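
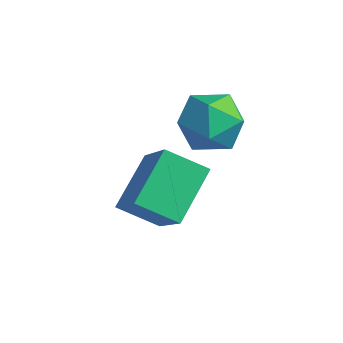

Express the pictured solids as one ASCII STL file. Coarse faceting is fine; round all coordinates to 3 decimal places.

solid 
facet normal -0.966 0.259 -0.007
outer loop
vertex 0.544 1.456 1.588
vertex 0.314 0.593 1.387
vertex 0.379 0.858 2.26
endloop
endfacet
facet normal -0.596 0.667 0.447
outer loop
vertex 0.544 1.456 1.588
vertex 0.379 0.858 2.26
vertex 1.081 1.44 2.328
endloop
endfacet
facet normal -0.079 0.994 0.079
outer loop
vertex 0.544 1.456 1.588
vertex 1.081 1.44 2.328
vertex 1.451 1.535 1.497
endloop
endfacet
facet normal -0.129 0.788 -0.603
outer loop
vertex 0.544 1.456 1.588
vertex 1.451 1.535 1.497
vertex 0.977 1.012 0.915
endloop
endfacet
facet normal -0.677 0.333 -0.656
outer loop
vertex 0.544 1.456 1.588
vertex 0.977 1.012 0.915
vertex 0.314 0.593 1.387
endloop
endfacet
facet normal -0.288 0.240 0.927
outer loop
vertex 1.081 1.44 2.328
vertex 0.379 0.858 2.26
vertex 1.183 0.568 2.585
endloop
endfacet
facet normal -0.886 -0.421 0.194
outer loop
vertex 0.379 0.858 2.26
vertex 0.314 0.593 1.387
vertex 0.709 0.045 2.003
endloop
endfacet
facet normal -0.419 -0.301 -0.856
outer loop
vertex 0.314 0.593 1.387
vertex 0.977 1.012 0.915
vertex 1.079 0.14 1.172
endloop
endfacet
facet normal 0.468 0.433 -0.770
outer loop
vertex 0.977 1.012 0.915
vertex 1.451 1.535 1.497
vertex 1.781 0.722 1.24
endloop
endfacet
facet normal 0.548 0.768 0.332
outer loop
vertex 1.451 1.535 1.497
vertex 1.081 1.44 2.328
vertex 1.846 0.987 2.113
endloop
endfacet
facet normal 0.129 -0.788 0.603
outer loop
vertex 1.616 0.124 1.912
vertex 1.183 0.568 2.585
vertex 0.709 0.045 2.003
endloop
endfacet
facet normal 0.079 -0.994 -0.079
outer loop
vertex 1.616 0.124 1.912
vertex 0.709 0.045 2.003
vertex 1.079 0.14 1.172
endloop
endfacet
facet normal 0.596 -0.667 -0.447
outer loop
vertex 1.616 0.124 1.912
vertex 1.079 0.14 1.172
vertex 1.781 0.722 1.24
endloop
endfacet
facet normal 0.966 -0.259 0.007
outer loop
vertex 1.616 0.124 1.912
vertex 1.781 0.722 1.24
vertex 1.846 0.987 2.113
endloop
endfacet
facet normal 0.677 -0.333 0.656
outer loop
vertex 1.616 0.124 1.912
vertex 1.846 0.987 2.113
vertex 1.183 0.568 2.585
endloop
endfacet
facet normal -0.468 -0.433 0.770
outer loop
vertex 0.709 0.045 2.003
vertex 1.183 0.568 2.585
vertex 0.379 0.858 2.26
endloop
endfacet
facet normal -0.548 -0.768 -0.332
outer loop
vertex 1.079 0.14 1.172
vertex 0.709 0.045 2.003
vertex 0.314 0.593 1.387
endloop
endfacet
facet normal 0.288 -0.240 -0.927
outer loop
vertex 1.781 0.722 1.24
vertex 1.079 0.14 1.172
vertex 0.977 1.012 0.915
endloop
endfacet
facet normal 0.886 0.421 -0.194
outer loop
vertex 1.846 0.987 2.113
vertex 1.781 0.722 1.24
vertex 1.451 1.535 1.497
endloop
endfacet
facet normal 0.419 0.301 0.856
outer loop
vertex 1.183 0.568 2.585
vertex 1.846 0.987 2.113
vertex 1.081 1.44 2.328
endloop
endfacet
facet normal -0.778 -0.448 0.440
outer loop
vertex 0.954 -0.647 1.651
vertex -0.328 0.063 0.105
vertex 1.238 -1.966 0.81
endloop
endfacet
facet normal 0.602 -0.333 0.726
outer loop
vertex 2.148 -1.443 0.295
vertex 0.954 -0.647 1.651
vertex 1.238 -1.966 0.81
endloop
endfacet
facet normal -0.778 -0.448 0.441
outer loop
vertex 1.238 -1.966 0.81
vertex -0.328 0.063 0.105
vertex -0.045 -1.257 -0.736
endloop
endfacet
facet normal 0.178 -0.830 -0.528
outer loop
vertex -0.045 -1.257 -0.736
vertex 2.148 -1.443 0.295
vertex 1.238 -1.966 0.81
endloop
endfacet
facet normal -0.178 0.830 0.529
outer loop
vertex 0.954 -0.647 1.651
vertex 0.582 0.586 -0.41
vertex -0.328 0.063 0.105
endloop
endfacet
facet normal 0.602 -0.333 0.726
outer loop
vertex 1.865 -0.123 1.136
vertex 0.954 -0.647 1.651
vertex 2.148 -1.443 0.295
endloop
endfacet
facet normal -0.178 0.830 0.529
outer loop
vertex 1.865 -0.123 1.136
vertex 0.582 0.586 -0.41
vertex 0.954 -0.647 1.651
endloop
endfacet
facet normal -0.602 0.333 -0.726
outer loop
vertex -0.328 0.063 0.105
vertex 0.582 0.586 -0.41
vertex -0.045 -1.257 -0.736
endloop
endfacet
facet normal 0.178 -0.830 -0.529
outer loop
vertex 0.866 -0.733 -1.251
vertex 2.148 -1.443 0.295
vertex -0.045 -1.257 -0.736
endloop
endfacet
facet normal -0.602 0.333 -0.726
outer loop
vertex -0.045 -1.257 -0.736
vertex 0.582 0.586 -0.41
vertex 0.866 -0.733 -1.251
endloop
endfacet
facet normal 0.779 0.447 -0.440
outer loop
vertex 0.866 -0.733 -1.251
vertex 1.865 -0.123 1.136
vertex 2.148 -1.443 0.295
endloop
endfacet
facet normal 0.778 0.448 -0.440
outer loop
vertex 0.582 0.586 -0.41
vertex 1.865 -0.123 1.136
vertex 0.866 -0.733 -1.251
endloop
endfacet

endsolid


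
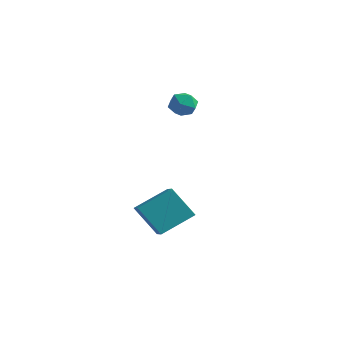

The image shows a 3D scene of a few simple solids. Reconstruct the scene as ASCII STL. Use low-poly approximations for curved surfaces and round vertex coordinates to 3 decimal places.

solid 
facet normal -0.717 0.683 0.141
outer loop
vertex -1.785 2.98 3.527
vertex -2.145 2.544 3.807
vertex -1.746 2.892 4.15
endloop
endfacet
facet normal -0.072 0.987 0.144
outer loop
vertex -1.785 2.98 3.527
vertex -1.746 2.892 4.15
vertex -1.222 2.98 3.81
endloop
endfacet
facet normal 0.242 0.843 -0.481
outer loop
vertex -1.785 2.98 3.527
vertex -1.222 2.98 3.81
vertex -1.297 2.686 3.257
endloop
endfacet
facet normal -0.209 0.450 -0.868
outer loop
vertex -1.785 2.98 3.527
vertex -1.297 2.686 3.257
vertex -1.867 2.417 3.255
endloop
endfacet
facet normal -0.801 0.351 -0.484
outer loop
vertex -1.785 2.98 3.527
vertex -1.867 2.417 3.255
vertex -2.145 2.544 3.807
endloop
endfacet
facet normal 0.315 0.681 0.661
outer loop
vertex -1.222 2.98 3.81
vertex -1.746 2.892 4.15
vertex -1.233 2.543 4.265
endloop
endfacet
facet normal -0.729 0.188 0.658
outer loop
vertex -1.746 2.892 4.15
vertex -2.145 2.544 3.807
vertex -1.803 2.274 4.263
endloop
endfacet
facet normal -0.867 -0.349 -0.356
outer loop
vertex -2.145 2.544 3.807
vertex -1.867 2.417 3.255
vertex -1.878 1.98 3.71
endloop
endfacet
facet normal 0.092 -0.187 -0.978
outer loop
vertex -1.867 2.417 3.255
vertex -1.297 2.686 3.257
vertex -1.354 2.068 3.37
endloop
endfacet
facet normal 0.822 0.449 -0.350
outer loop
vertex -1.297 2.686 3.257
vertex -1.222 2.98 3.81
vertex -0.955 2.416 3.713
endloop
endfacet
facet normal 0.209 -0.450 0.868
outer loop
vertex -1.315 1.98 3.993
vertex -1.233 2.543 4.265
vertex -1.803 2.274 4.263
endloop
endfacet
facet normal -0.242 -0.843 0.481
outer loop
vertex -1.315 1.98 3.993
vertex -1.803 2.274 4.263
vertex -1.878 1.98 3.71
endloop
endfacet
facet normal 0.072 -0.987 -0.144
outer loop
vertex -1.315 1.98 3.993
vertex -1.878 1.98 3.71
vertex -1.354 2.068 3.37
endloop
endfacet
facet normal 0.717 -0.683 -0.141
outer loop
vertex -1.315 1.98 3.993
vertex -1.354 2.068 3.37
vertex -0.955 2.416 3.713
endloop
endfacet
facet normal 0.801 -0.351 0.484
outer loop
vertex -1.315 1.98 3.993
vertex -0.955 2.416 3.713
vertex -1.233 2.543 4.265
endloop
endfacet
facet normal -0.092 0.187 0.978
outer loop
vertex -1.803 2.274 4.263
vertex -1.233 2.543 4.265
vertex -1.746 2.892 4.15
endloop
endfacet
facet normal -0.822 -0.449 0.350
outer loop
vertex -1.878 1.98 3.71
vertex -1.803 2.274 4.263
vertex -2.145 2.544 3.807
endloop
endfacet
facet normal -0.315 -0.681 -0.661
outer loop
vertex -1.354 2.068 3.37
vertex -1.878 1.98 3.71
vertex -1.867 2.417 3.255
endloop
endfacet
facet normal 0.729 -0.188 -0.658
outer loop
vertex -0.955 2.416 3.713
vertex -1.354 2.068 3.37
vertex -1.297 2.686 3.257
endloop
endfacet
facet normal 0.867 0.349 0.356
outer loop
vertex -1.233 2.543 4.265
vertex -0.955 2.416 3.713
vertex -1.222 2.98 3.81
endloop
endfacet
facet normal -0.633 -0.095 0.768
outer loop
vertex -0.538 0.33 0.493
vertex -1.214 1.012 0.02
vertex -1.218 -0.832 -0.212
endloop
endfacet
facet normal 0.631 -0.637 0.442
outer loop
vertex -0.286 -0.692 -1.34
vertex -0.538 0.33 0.493
vertex -1.218 -0.832 -0.212
endloop
endfacet
facet normal -0.634 -0.095 0.767
outer loop
vertex -1.218 -0.832 -0.212
vertex -1.214 1.012 0.02
vertex -1.893 -0.15 -0.685
endloop
endfacet
facet normal -0.447 -0.765 -0.464
outer loop
vertex -1.893 -0.15 -0.685
vertex -0.286 -0.692 -1.34
vertex -1.218 -0.832 -0.212
endloop
endfacet
facet normal 0.447 0.765 0.464
outer loop
vertex -0.538 0.33 0.493
vertex -0.282 1.152 -1.108
vertex -1.214 1.012 0.02
endloop
endfacet
facet normal 0.631 -0.637 0.442
outer loop
vertex 0.393 0.47 -0.635
vertex -0.538 0.33 0.493
vertex -0.286 -0.692 -1.34
endloop
endfacet
facet normal 0.447 0.765 0.464
outer loop
vertex 0.393 0.47 -0.635
vertex -0.282 1.152 -1.108
vertex -0.538 0.33 0.493
endloop
endfacet
facet normal -0.631 0.637 -0.442
outer loop
vertex -1.214 1.012 0.02
vertex -0.282 1.152 -1.108
vertex -1.893 -0.15 -0.685
endloop
endfacet
facet normal -0.447 -0.765 -0.464
outer loop
vertex -0.962 -0.01 -1.813
vertex -0.286 -0.692 -1.34
vertex -1.893 -0.15 -0.685
endloop
endfacet
facet normal -0.631 0.637 -0.442
outer loop
vertex -1.893 -0.15 -0.685
vertex -0.282 1.152 -1.108
vertex -0.962 -0.01 -1.813
endloop
endfacet
facet normal 0.634 0.096 -0.768
outer loop
vertex -0.962 -0.01 -1.813
vertex 0.393 0.47 -0.635
vertex -0.286 -0.692 -1.34
endloop
endfacet
facet normal 0.634 0.095 -0.768
outer loop
vertex -0.282 1.152 -1.108
vertex 0.393 0.47 -0.635
vertex -0.962 -0.01 -1.813
endloop
endfacet

endsolid


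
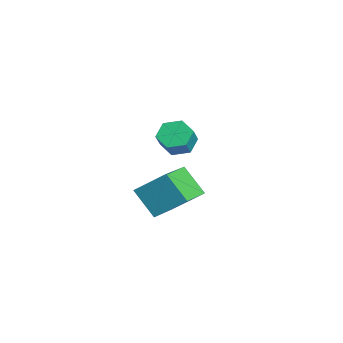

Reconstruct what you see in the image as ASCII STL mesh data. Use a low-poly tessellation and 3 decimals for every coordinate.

solid 
facet normal -0.596 0.335 -0.730
outer loop
vertex 1.225 3.585 0.289
vertex 0.592 3.264 0.658
vertex 0.812 4.015 0.823
endloop
endfacet
facet normal 0.615 0.774 -0.148
outer loop
vertex 1.225 3.585 0.289
vertex 0.812 4.015 0.823
vertex 1.88 3.218 1.092
endloop
endfacet
facet normal 0.615 0.774 -0.149
outer loop
vertex 1.88 3.218 1.092
vertex 0.812 4.015 0.823
vertex 1.468 3.648 1.626
endloop
endfacet
facet normal 0.597 -0.334 0.729
outer loop
vertex 1.88 3.218 1.092
vertex 1.468 3.648 1.626
vertex 1.248 2.896 1.462
endloop
endfacet
facet normal -0.596 0.335 -0.730
outer loop
vertex 0.812 4.015 0.823
vertex 0.592 3.264 0.658
vertex 0.18 3.694 1.192
endloop
endfacet
facet normal -0.139 0.853 0.503
outer loop
vertex 0.812 4.015 0.823
vertex 0.18 3.694 1.192
vertex 1.468 3.648 1.626
endloop
endfacet
facet normal -0.140 0.852 0.504
outer loop
vertex 1.468 3.648 1.626
vertex 0.18 3.694 1.192
vertex 0.835 3.326 1.995
endloop
endfacet
facet normal 0.596 -0.334 0.731
outer loop
vertex 1.468 3.648 1.626
vertex 0.835 3.326 1.995
vertex 1.248 2.896 1.462
endloop
endfacet
facet normal -0.597 0.334 -0.729
outer loop
vertex 0.18 3.694 1.192
vertex 0.592 3.264 0.658
vertex -0.04 2.942 1.028
endloop
endfacet
facet normal -0.755 0.079 0.652
outer loop
vertex 0.18 3.694 1.192
vertex -0.04 2.942 1.028
vertex 0.835 3.326 1.995
endloop
endfacet
facet normal -0.755 0.079 0.651
outer loop
vertex 0.835 3.326 1.995
vertex -0.04 2.942 1.028
vertex 0.615 2.575 1.831
endloop
endfacet
facet normal 0.595 -0.334 0.731
outer loop
vertex 0.835 3.326 1.995
vertex 0.615 2.575 1.831
vertex 1.248 2.896 1.462
endloop
endfacet
facet normal -0.597 0.334 -0.729
outer loop
vertex -0.04 2.942 1.028
vertex 0.592 3.264 0.658
vertex 0.372 2.512 0.494
endloop
endfacet
facet normal -0.616 -0.774 0.148
outer loop
vertex -0.04 2.942 1.028
vertex 0.372 2.512 0.494
vertex 0.615 2.575 1.831
endloop
endfacet
facet normal -0.615 -0.775 0.148
outer loop
vertex 0.615 2.575 1.831
vertex 0.372 2.512 0.494
vertex 1.028 2.145 1.297
endloop
endfacet
facet normal 0.596 -0.335 0.730
outer loop
vertex 0.615 2.575 1.831
vertex 1.028 2.145 1.297
vertex 1.248 2.896 1.462
endloop
endfacet
facet normal -0.596 0.334 -0.731
outer loop
vertex 0.372 2.512 0.494
vertex 0.592 3.264 0.658
vertex 1.005 2.834 0.125
endloop
endfacet
facet normal 0.140 -0.852 -0.504
outer loop
vertex 0.372 2.512 0.494
vertex 1.005 2.834 0.125
vertex 1.028 2.145 1.297
endloop
endfacet
facet normal 0.139 -0.853 -0.504
outer loop
vertex 1.028 2.145 1.297
vertex 1.005 2.834 0.125
vertex 1.66 2.466 0.928
endloop
endfacet
facet normal 0.596 -0.335 0.730
outer loop
vertex 1.028 2.145 1.297
vertex 1.66 2.466 0.928
vertex 1.248 2.896 1.462
endloop
endfacet
facet normal -0.595 0.334 -0.731
outer loop
vertex 1.005 2.834 0.125
vertex 0.592 3.264 0.658
vertex 1.225 3.585 0.289
endloop
endfacet
facet normal 0.755 -0.079 -0.652
outer loop
vertex 1.005 2.834 0.125
vertex 1.225 3.585 0.289
vertex 1.66 2.466 0.928
endloop
endfacet
facet normal 0.755 -0.079 -0.651
outer loop
vertex 1.66 2.466 0.928
vertex 1.225 3.585 0.289
vertex 1.88 3.218 1.092
endloop
endfacet
facet normal 0.597 -0.334 0.729
outer loop
vertex 1.66 2.466 0.928
vertex 1.88 3.218 1.092
vertex 1.248 2.896 1.462
endloop
endfacet
facet normal -0.543 -0.393 0.742
outer loop
vertex -1.303 3.206 -2.197
vertex -2.923 4.453 -2.721
vertex -1.931 1.91 -3.343
endloop
endfacet
facet normal 0.767 -0.591 0.248
outer loop
vertex -0.997 2.587 -4.619
vertex -1.303 3.206 -2.197
vertex -1.931 1.91 -3.343
endloop
endfacet
facet normal -0.543 -0.393 0.742
outer loop
vertex -1.931 1.91 -3.343
vertex -2.923 4.453 -2.721
vertex -3.55 3.158 -3.867
endloop
endfacet
facet normal -0.341 -0.704 -0.623
outer loop
vertex -3.55 3.158 -3.867
vertex -0.997 2.587 -4.619
vertex -1.931 1.91 -3.343
endloop
endfacet
facet normal 0.341 0.704 0.623
outer loop
vertex -1.303 3.206 -2.197
vertex -1.989 5.13 -3.997
vertex -2.923 4.453 -2.721
endloop
endfacet
facet normal 0.768 -0.591 0.248
outer loop
vertex -0.37 3.882 -3.473
vertex -1.303 3.206 -2.197
vertex -0.997 2.587 -4.619
endloop
endfacet
facet normal 0.341 0.704 0.623
outer loop
vertex -0.37 3.882 -3.473
vertex -1.989 5.13 -3.997
vertex -1.303 3.206 -2.197
endloop
endfacet
facet normal -0.767 0.591 -0.248
outer loop
vertex -2.923 4.453 -2.721
vertex -1.989 5.13 -3.997
vertex -3.55 3.158 -3.867
endloop
endfacet
facet normal -0.341 -0.704 -0.622
outer loop
vertex -2.617 3.834 -5.143
vertex -0.997 2.587 -4.619
vertex -3.55 3.158 -3.867
endloop
endfacet
facet normal -0.767 0.591 -0.248
outer loop
vertex -3.55 3.158 -3.867
vertex -1.989 5.13 -3.997
vertex -2.617 3.834 -5.143
endloop
endfacet
facet normal 0.543 0.394 -0.742
outer loop
vertex -2.617 3.834 -5.143
vertex -0.37 3.882 -3.473
vertex -0.997 2.587 -4.619
endloop
endfacet
facet normal 0.543 0.393 -0.742
outer loop
vertex -1.989 5.13 -3.997
vertex -0.37 3.882 -3.473
vertex -2.617 3.834 -5.143
endloop
endfacet

endsolid


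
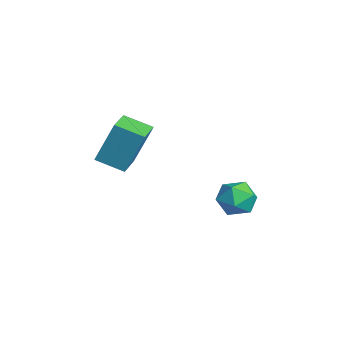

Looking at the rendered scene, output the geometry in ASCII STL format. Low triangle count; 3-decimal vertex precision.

solid 
facet normal -0.540 0.813 0.219
outer loop
vertex -2.733 3.771 -0.252
vertex -3.518 3.243 -0.229
vertex -3.009 3.369 0.559
endloop
endfacet
facet normal 0.123 0.872 0.474
outer loop
vertex -2.733 3.771 -0.252
vertex -3.009 3.369 0.559
vertex -2.094 3.37 0.32
endloop
endfacet
facet normal 0.576 0.814 -0.073
outer loop
vertex -2.733 3.771 -0.252
vertex -2.094 3.37 0.32
vertex -2.037 3.245 -0.617
endloop
endfacet
facet normal 0.192 0.718 -0.669
outer loop
vertex -2.733 3.771 -0.252
vertex -2.037 3.245 -0.617
vertex -2.917 3.166 -0.955
endloop
endfacet
facet normal -0.497 0.718 -0.488
outer loop
vertex -2.733 3.771 -0.252
vertex -2.917 3.166 -0.955
vertex -3.518 3.243 -0.229
endloop
endfacet
facet normal 0.239 0.323 0.916
outer loop
vertex -2.094 3.37 0.32
vertex -3.009 3.369 0.559
vertex -2.483 2.594 0.695
endloop
endfacet
facet normal -0.834 0.227 0.503
outer loop
vertex -3.009 3.369 0.559
vertex -3.518 3.243 -0.229
vertex -3.363 2.515 0.357
endloop
endfacet
facet normal -0.764 0.074 -0.641
outer loop
vertex -3.518 3.243 -0.229
vertex -2.917 3.166 -0.955
vertex -3.306 2.39 -0.58
endloop
endfacet
facet normal 0.352 0.075 -0.933
outer loop
vertex -2.917 3.166 -0.955
vertex -2.037 3.245 -0.617
vertex -2.391 2.391 -0.819
endloop
endfacet
facet normal 0.973 0.230 0.028
outer loop
vertex -2.037 3.245 -0.617
vertex -2.094 3.37 0.32
vertex -1.882 2.517 -0.031
endloop
endfacet
facet normal -0.192 -0.718 0.669
outer loop
vertex -2.667 1.989 -0.008
vertex -2.483 2.594 0.695
vertex -3.363 2.515 0.357
endloop
endfacet
facet normal -0.576 -0.814 0.073
outer loop
vertex -2.667 1.989 -0.008
vertex -3.363 2.515 0.357
vertex -3.306 2.39 -0.58
endloop
endfacet
facet normal -0.123 -0.872 -0.474
outer loop
vertex -2.667 1.989 -0.008
vertex -3.306 2.39 -0.58
vertex -2.391 2.391 -0.819
endloop
endfacet
facet normal 0.540 -0.813 -0.219
outer loop
vertex -2.667 1.989 -0.008
vertex -2.391 2.391 -0.819
vertex -1.882 2.517 -0.031
endloop
endfacet
facet normal 0.497 -0.718 0.488
outer loop
vertex -2.667 1.989 -0.008
vertex -1.882 2.517 -0.031
vertex -2.483 2.594 0.695
endloop
endfacet
facet normal -0.352 -0.075 0.933
outer loop
vertex -3.363 2.515 0.357
vertex -2.483 2.594 0.695
vertex -3.009 3.369 0.559
endloop
endfacet
facet normal -0.973 -0.230 -0.028
outer loop
vertex -3.306 2.39 -0.58
vertex -3.363 2.515 0.357
vertex -3.518 3.243 -0.229
endloop
endfacet
facet normal -0.239 -0.323 -0.916
outer loop
vertex -2.391 2.391 -0.819
vertex -3.306 2.39 -0.58
vertex -2.917 3.166 -0.955
endloop
endfacet
facet normal 0.834 -0.227 -0.503
outer loop
vertex -1.882 2.517 -0.031
vertex -2.391 2.391 -0.819
vertex -2.037 3.245 -0.617
endloop
endfacet
facet normal 0.764 -0.074 0.641
outer loop
vertex -2.483 2.594 0.695
vertex -1.882 2.517 -0.031
vertex -2.094 3.37 0.32
endloop
endfacet
facet normal -0.846 0.517 -0.132
outer loop
vertex -4.127 -1.337 4.598
vertex -3.437 -0.329 4.125
vertex -4.302 -2.102 2.715
endloop
endfacet
facet normal -0.527 -0.769 0.362
outer loop
vertex -3.143 -2.811 2.895
vertex -4.127 -1.337 4.598
vertex -4.302 -2.102 2.715
endloop
endfacet
facet normal -0.845 0.518 -0.132
outer loop
vertex -4.302 -2.102 2.715
vertex -3.437 -0.329 4.125
vertex -3.611 -1.094 2.242
endloop
endfacet
facet normal -0.086 -0.374 -0.923
outer loop
vertex -3.611 -1.094 2.242
vertex -3.143 -2.811 2.895
vertex -4.302 -2.102 2.715
endloop
endfacet
facet normal 0.086 0.375 0.923
outer loop
vertex -4.127 -1.337 4.598
vertex -2.278 -1.038 4.305
vertex -3.437 -0.329 4.125
endloop
endfacet
facet normal -0.527 -0.769 0.361
outer loop
vertex -2.969 -2.046 4.778
vertex -4.127 -1.337 4.598
vertex -3.143 -2.811 2.895
endloop
endfacet
facet normal 0.086 0.374 0.923
outer loop
vertex -2.969 -2.046 4.778
vertex -2.278 -1.038 4.305
vertex -4.127 -1.337 4.598
endloop
endfacet
facet normal 0.527 0.769 -0.361
outer loop
vertex -3.437 -0.329 4.125
vertex -2.278 -1.038 4.305
vertex -3.611 -1.094 2.242
endloop
endfacet
facet normal -0.086 -0.375 -0.923
outer loop
vertex -2.453 -1.803 2.422
vertex -3.143 -2.811 2.895
vertex -3.611 -1.094 2.242
endloop
endfacet
facet normal 0.527 0.769 -0.361
outer loop
vertex -3.611 -1.094 2.242
vertex -2.278 -1.038 4.305
vertex -2.453 -1.803 2.422
endloop
endfacet
facet normal 0.846 -0.517 0.132
outer loop
vertex -2.453 -1.803 2.422
vertex -2.969 -2.046 4.778
vertex -3.143 -2.811 2.895
endloop
endfacet
facet normal 0.845 -0.518 0.132
outer loop
vertex -2.278 -1.038 4.305
vertex -2.969 -2.046 4.778
vertex -2.453 -1.803 2.422
endloop
endfacet

endsolid


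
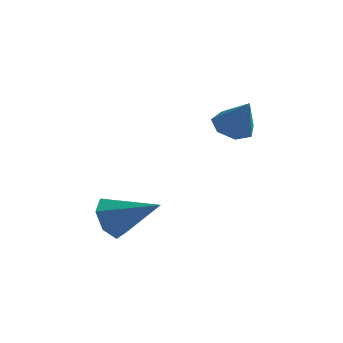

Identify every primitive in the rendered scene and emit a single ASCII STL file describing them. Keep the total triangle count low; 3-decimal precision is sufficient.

solid 
facet normal -0.890 0.009 -0.456
outer loop
vertex -3.658 0.766 -3.08
vertex -3.914 0.545 -2.584
vertex -3.83 1.119 -2.737
endloop
endfacet
facet normal 0.634 0.675 -0.377
outer loop
vertex -3.658 0.766 -3.08
vertex -3.83 1.119 -2.737
vertex -2.766 0.535 -1.996
endloop
endfacet
facet normal -0.890 0.009 -0.456
outer loop
vertex -3.83 1.119 -2.737
vertex -3.914 0.545 -2.584
vertex -4.065 1.04 -2.28
endloop
endfacet
facet normal 0.287 0.908 0.304
outer loop
vertex -3.83 1.119 -2.737
vertex -4.065 1.04 -2.28
vertex -2.766 0.535 -1.996
endloop
endfacet
facet normal -0.890 0.009 -0.456
outer loop
vertex -4.065 1.04 -2.28
vertex -3.914 0.545 -2.584
vertex -4.187 0.588 -2.051
endloop
endfacet
facet normal -0.017 0.456 0.890
outer loop
vertex -4.065 1.04 -2.28
vertex -4.187 0.588 -2.051
vertex -2.766 0.535 -1.996
endloop
endfacet
facet normal -0.890 0.009 -0.456
outer loop
vertex -4.187 0.588 -2.051
vertex -3.914 0.545 -2.584
vertex -4.103 0.104 -2.224
endloop
endfacet
facet normal -0.049 -0.344 0.938
outer loop
vertex -4.187 0.588 -2.051
vertex -4.103 0.104 -2.224
vertex -2.766 0.535 -1.996
endloop
endfacet
facet normal -0.890 0.009 -0.456
outer loop
vertex -4.103 0.104 -2.224
vertex -3.914 0.545 -2.584
vertex -3.877 -0.048 -2.668
endloop
endfacet
facet normal 0.215 -0.885 0.412
outer loop
vertex -4.103 0.104 -2.224
vertex -3.877 -0.048 -2.668
vertex -2.766 0.535 -1.996
endloop
endfacet
facet normal -0.890 0.009 -0.456
outer loop
vertex -3.877 -0.048 -2.668
vertex -3.914 0.545 -2.584
vertex -3.679 0.247 -3.049
endloop
endfacet
facet normal 0.577 -0.763 -0.291
outer loop
vertex -3.877 -0.048 -2.668
vertex -3.679 0.247 -3.049
vertex -2.766 0.535 -1.996
endloop
endfacet
facet normal -0.890 0.009 -0.456
outer loop
vertex -3.679 0.247 -3.049
vertex -3.914 0.545 -2.584
vertex -3.658 0.766 -3.08
endloop
endfacet
facet normal 0.763 -0.069 -0.643
outer loop
vertex -3.679 0.247 -3.049
vertex -3.658 0.766 -3.08
vertex -2.766 0.535 -1.996
endloop
endfacet
facet normal -0.468 0.274 -0.840
outer loop
vertex -1.367 2.514 -0.513
vertex -1.814 2.557 -0.25
vertex -1.451 2.919 -0.334
endloop
endfacet
facet normal 0.981 0.194 0.022
outer loop
vertex -1.367 2.514 -0.513
vertex -1.451 2.919 -0.334
vertex -1.346 2.283 0.59
endloop
endfacet
facet normal -0.467 0.273 -0.841
outer loop
vertex -1.451 2.919 -0.334
vertex -1.814 2.557 -0.25
vertex -1.808 3.052 -0.093
endloop
endfacet
facet normal 0.555 0.713 0.428
outer loop
vertex -1.451 2.919 -0.334
vertex -1.808 3.052 -0.093
vertex -1.346 2.283 0.59
endloop
endfacet
facet normal -0.467 0.273 -0.841
outer loop
vertex -1.808 3.052 -0.093
vertex -1.814 2.557 -0.25
vertex -2.17 2.812 0.03
endloop
endfacet
facet normal -0.139 0.610 0.780
outer loop
vertex -1.808 3.052 -0.093
vertex -2.17 2.812 0.03
vertex -1.346 2.283 0.59
endloop
endfacet
facet normal -0.467 0.271 -0.841
outer loop
vertex -2.17 2.812 0.03
vertex -1.814 2.557 -0.25
vertex -2.263 2.379 -0.058
endloop
endfacet
facet normal -0.579 -0.041 0.814
outer loop
vertex -2.17 2.812 0.03
vertex -2.263 2.379 -0.058
vertex -1.346 2.283 0.59
endloop
endfacet
facet normal -0.468 0.272 -0.841
outer loop
vertex -2.263 2.379 -0.058
vertex -1.814 2.557 -0.25
vertex -2.018 2.08 -0.291
endloop
endfacet
facet normal -0.434 -0.747 0.503
outer loop
vertex -2.263 2.379 -0.058
vertex -2.018 2.08 -0.291
vertex -1.346 2.283 0.59
endloop
endfacet
facet normal -0.469 0.273 -0.840
outer loop
vertex -2.018 2.08 -0.291
vertex -1.814 2.557 -0.25
vertex -1.619 2.14 -0.494
endloop
endfacet
facet normal 0.189 -0.979 0.082
outer loop
vertex -2.018 2.08 -0.291
vertex -1.619 2.14 -0.494
vertex -1.346 2.283 0.59
endloop
endfacet
facet normal -0.468 0.273 -0.840
outer loop
vertex -1.619 2.14 -0.494
vertex -1.814 2.557 -0.25
vertex -1.367 2.514 -0.513
endloop
endfacet
facet normal 0.819 -0.558 -0.133
outer loop
vertex -1.619 2.14 -0.494
vertex -1.367 2.514 -0.513
vertex -1.346 2.283 0.59
endloop
endfacet

endsolid


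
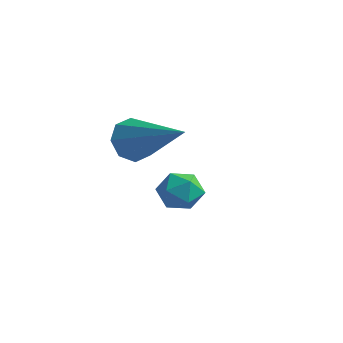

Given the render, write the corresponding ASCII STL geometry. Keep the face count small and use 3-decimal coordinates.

solid 
facet normal 0.102 0.241 0.965
outer loop
vertex 1.835 -0.714 -2.848
vertex 1.477 -1.268 -2.672
vertex 2.156 -1.307 -2.734
endloop
endfacet
facet normal 0.660 0.470 0.585
outer loop
vertex 1.835 -0.714 -2.848
vertex 2.156 -1.307 -2.734
vertex 2.342 -0.912 -3.261
endloop
endfacet
facet normal 0.417 0.906 0.078
outer loop
vertex 1.835 -0.714 -2.848
vertex 2.342 -0.912 -3.261
vertex 1.778 -0.63 -3.523
endloop
endfacet
facet normal -0.294 0.945 0.142
outer loop
vertex 1.835 -0.714 -2.848
vertex 1.778 -0.63 -3.523
vertex 1.243 -0.851 -3.16
endloop
endfacet
facet normal -0.488 0.534 0.690
outer loop
vertex 1.835 -0.714 -2.848
vertex 1.243 -0.851 -3.16
vertex 1.477 -1.268 -2.672
endloop
endfacet
facet normal 0.959 -0.095 0.267
outer loop
vertex 2.342 -0.912 -3.261
vertex 2.156 -1.307 -2.734
vertex 2.297 -1.589 -3.34
endloop
endfacet
facet normal 0.054 -0.468 0.882
outer loop
vertex 2.156 -1.307 -2.734
vertex 1.477 -1.268 -2.672
vertex 1.762 -1.81 -2.977
endloop
endfacet
facet normal -0.899 0.009 0.438
outer loop
vertex 1.477 -1.268 -2.672
vertex 1.243 -0.851 -3.16
vertex 1.198 -1.528 -3.239
endloop
endfacet
facet normal -0.584 0.675 -0.450
outer loop
vertex 1.243 -0.851 -3.16
vertex 1.778 -0.63 -3.523
vertex 1.384 -1.133 -3.766
endloop
endfacet
facet normal 0.564 0.610 -0.557
outer loop
vertex 1.778 -0.63 -3.523
vertex 2.342 -0.912 -3.261
vertex 2.063 -1.172 -3.828
endloop
endfacet
facet normal 0.294 -0.945 -0.142
outer loop
vertex 1.705 -1.726 -3.652
vertex 2.297 -1.589 -3.34
vertex 1.762 -1.81 -2.977
endloop
endfacet
facet normal -0.417 -0.906 -0.078
outer loop
vertex 1.705 -1.726 -3.652
vertex 1.762 -1.81 -2.977
vertex 1.198 -1.528 -3.239
endloop
endfacet
facet normal -0.660 -0.470 -0.585
outer loop
vertex 1.705 -1.726 -3.652
vertex 1.198 -1.528 -3.239
vertex 1.384 -1.133 -3.766
endloop
endfacet
facet normal -0.102 -0.241 -0.965
outer loop
vertex 1.705 -1.726 -3.652
vertex 1.384 -1.133 -3.766
vertex 2.063 -1.172 -3.828
endloop
endfacet
facet normal 0.488 -0.534 -0.690
outer loop
vertex 1.705 -1.726 -3.652
vertex 2.063 -1.172 -3.828
vertex 2.297 -1.589 -3.34
endloop
endfacet
facet normal 0.584 -0.675 0.450
outer loop
vertex 1.762 -1.81 -2.977
vertex 2.297 -1.589 -3.34
vertex 2.156 -1.307 -2.734
endloop
endfacet
facet normal -0.564 -0.610 0.557
outer loop
vertex 1.198 -1.528 -3.239
vertex 1.762 -1.81 -2.977
vertex 1.477 -1.268 -2.672
endloop
endfacet
facet normal -0.959 0.095 -0.267
outer loop
vertex 1.384 -1.133 -3.766
vertex 1.198 -1.528 -3.239
vertex 1.243 -0.851 -3.16
endloop
endfacet
facet normal -0.054 0.468 -0.882
outer loop
vertex 2.063 -1.172 -3.828
vertex 1.384 -1.133 -3.766
vertex 1.778 -0.63 -3.523
endloop
endfacet
facet normal 0.899 -0.009 -0.438
outer loop
vertex 2.297 -1.589 -3.34
vertex 2.063 -1.172 -3.828
vertex 2.342 -0.912 -3.261
endloop
endfacet
facet normal -0.880 0.129 -0.458
outer loop
vertex 2.035 -3.4 -1.169
vertex 1.768 -3.148 -0.585
vertex 2.092 -2.877 -1.131
endloop
endfacet
facet normal 0.706 -0.026 -0.708
outer loop
vertex 2.035 -3.4 -1.169
vertex 2.092 -2.877 -1.131
vertex 3.552 -3.412 0.345
endloop
endfacet
facet normal -0.880 0.129 -0.458
outer loop
vertex 2.092 -2.877 -1.131
vertex 1.768 -3.148 -0.585
vertex 1.959 -2.512 -0.773
endloop
endfacet
facet normal 0.650 0.640 -0.411
outer loop
vertex 2.092 -2.877 -1.131
vertex 1.959 -2.512 -0.773
vertex 3.552 -3.412 0.345
endloop
endfacet
facet normal -0.880 0.129 -0.457
outer loop
vertex 1.959 -2.512 -0.773
vertex 1.768 -3.148 -0.585
vertex 1.715 -2.52 -0.305
endloop
endfacet
facet normal 0.367 0.907 0.207
outer loop
vertex 1.959 -2.512 -0.773
vertex 1.715 -2.52 -0.305
vertex 3.552 -3.412 0.345
endloop
endfacet
facet normal -0.879 0.130 -0.458
outer loop
vertex 1.715 -2.52 -0.305
vertex 1.768 -3.148 -0.585
vertex 1.501 -2.895 -0.001
endloop
endfacet
facet normal 0.024 0.621 0.783
outer loop
vertex 1.715 -2.52 -0.305
vertex 1.501 -2.895 -0.001
vertex 3.552 -3.412 0.345
endloop
endfacet
facet normal -0.879 0.131 -0.459
outer loop
vertex 1.501 -2.895 -0.001
vertex 1.768 -3.148 -0.585
vertex 1.443 -3.419 -0.04
endloop
endfacet
facet normal -0.179 -0.053 0.982
outer loop
vertex 1.501 -2.895 -0.001
vertex 1.443 -3.419 -0.04
vertex 3.552 -3.412 0.345
endloop
endfacet
facet normal -0.879 0.130 -0.459
outer loop
vertex 1.443 -3.419 -0.04
vertex 1.768 -3.148 -0.585
vertex 1.576 -3.784 -0.398
endloop
endfacet
facet normal -0.123 -0.717 0.686
outer loop
vertex 1.443 -3.419 -0.04
vertex 1.576 -3.784 -0.398
vertex 3.552 -3.412 0.345
endloop
endfacet
facet normal -0.879 0.131 -0.458
outer loop
vertex 1.576 -3.784 -0.398
vertex 1.768 -3.148 -0.585
vertex 1.821 -3.776 -0.866
endloop
endfacet
facet normal 0.160 -0.985 0.067
outer loop
vertex 1.576 -3.784 -0.398
vertex 1.821 -3.776 -0.866
vertex 3.552 -3.412 0.345
endloop
endfacet
facet normal -0.879 0.131 -0.458
outer loop
vertex 1.821 -3.776 -0.866
vertex 1.768 -3.148 -0.585
vertex 2.035 -3.4 -1.169
endloop
endfacet
facet normal 0.503 -0.697 -0.510
outer loop
vertex 1.821 -3.776 -0.866
vertex 2.035 -3.4 -1.169
vertex 3.552 -3.412 0.345
endloop
endfacet

endsolid


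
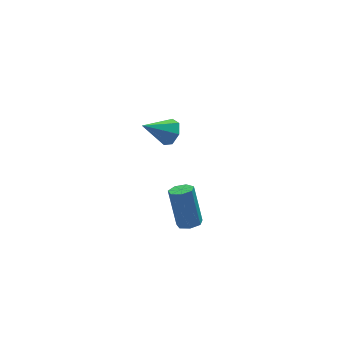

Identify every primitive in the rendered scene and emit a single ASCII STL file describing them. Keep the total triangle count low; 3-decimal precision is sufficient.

solid 
facet normal 0.069 -0.396 -0.916
outer loop
vertex 1.711 -4.796 2.823
vertex 1.341 -4.338 2.597
vertex 1.969 -4.347 2.648
endloop
endfacet
facet normal 0.879 -0.410 0.244
outer loop
vertex 1.711 -4.796 2.823
vertex 1.969 -4.347 2.648
vertex 1.568 -3.98 4.709
endloop
endfacet
facet normal 0.879 -0.410 0.244
outer loop
vertex 1.568 -3.98 4.709
vertex 1.969 -4.347 2.648
vertex 1.826 -3.531 4.534
endloop
endfacet
facet normal -0.069 0.396 0.916
outer loop
vertex 1.568 -3.98 4.709
vertex 1.826 -3.531 4.534
vertex 1.199 -3.522 4.483
endloop
endfacet
facet normal 0.069 -0.396 -0.916
outer loop
vertex 1.969 -4.347 2.648
vertex 1.341 -4.338 2.597
vertex 1.755 -3.891 2.435
endloop
endfacet
facet normal 0.918 0.385 -0.097
outer loop
vertex 1.969 -4.347 2.648
vertex 1.755 -3.891 2.435
vertex 1.826 -3.531 4.534
endloop
endfacet
facet normal 0.918 0.385 -0.097
outer loop
vertex 1.826 -3.531 4.534
vertex 1.755 -3.891 2.435
vertex 1.612 -3.075 4.321
endloop
endfacet
facet normal -0.069 0.396 0.916
outer loop
vertex 1.826 -3.531 4.534
vertex 1.612 -3.075 4.321
vertex 1.199 -3.522 4.483
endloop
endfacet
facet normal 0.069 -0.396 -0.916
outer loop
vertex 1.755 -3.891 2.435
vertex 1.341 -4.338 2.597
vertex 1.23 -3.772 2.344
endloop
endfacet
facet normal 0.266 0.892 -0.366
outer loop
vertex 1.755 -3.891 2.435
vertex 1.23 -3.772 2.344
vertex 1.612 -3.075 4.321
endloop
endfacet
facet normal 0.266 0.892 -0.366
outer loop
vertex 1.612 -3.075 4.321
vertex 1.23 -3.772 2.344
vertex 1.087 -2.956 4.23
endloop
endfacet
facet normal -0.069 0.396 0.916
outer loop
vertex 1.612 -3.075 4.321
vertex 1.087 -2.956 4.23
vertex 1.199 -3.522 4.483
endloop
endfacet
facet normal 0.070 -0.396 -0.916
outer loop
vertex 1.23 -3.772 2.344
vertex 1.341 -4.338 2.597
vertex 0.788 -4.079 2.443
endloop
endfacet
facet normal -0.585 0.727 -0.359
outer loop
vertex 1.23 -3.772 2.344
vertex 0.788 -4.079 2.443
vertex 1.087 -2.956 4.23
endloop
endfacet
facet normal -0.585 0.727 -0.359
outer loop
vertex 1.087 -2.956 4.23
vertex 0.788 -4.079 2.443
vertex 0.645 -3.263 4.329
endloop
endfacet
facet normal -0.070 0.396 0.916
outer loop
vertex 1.087 -2.956 4.23
vertex 0.645 -3.263 4.329
vertex 1.199 -3.522 4.483
endloop
endfacet
facet normal 0.070 -0.396 -0.916
outer loop
vertex 0.788 -4.079 2.443
vertex 1.341 -4.338 2.597
vertex 0.763 -4.581 2.658
endloop
endfacet
facet normal -0.997 0.015 -0.082
outer loop
vertex 0.788 -4.079 2.443
vertex 0.763 -4.581 2.658
vertex 0.645 -3.263 4.329
endloop
endfacet
facet normal -0.997 0.013 -0.081
outer loop
vertex 0.645 -3.263 4.329
vertex 0.763 -4.581 2.658
vertex 0.621 -3.765 4.544
endloop
endfacet
facet normal -0.070 0.396 0.916
outer loop
vertex 0.645 -3.263 4.329
vertex 0.621 -3.765 4.544
vertex 1.199 -3.522 4.483
endloop
endfacet
facet normal 0.070 -0.395 -0.916
outer loop
vertex 0.763 -4.581 2.658
vertex 1.341 -4.338 2.597
vertex 1.174 -4.9 2.827
endloop
endfacet
facet normal -0.656 -0.709 0.257
outer loop
vertex 0.763 -4.581 2.658
vertex 1.174 -4.9 2.827
vertex 0.621 -3.765 4.544
endloop
endfacet
facet normal -0.657 -0.709 0.257
outer loop
vertex 0.621 -3.765 4.544
vertex 1.174 -4.9 2.827
vertex 1.031 -4.084 4.713
endloop
endfacet
facet normal -0.070 0.396 0.916
outer loop
vertex 0.621 -3.765 4.544
vertex 1.031 -4.084 4.713
vertex 1.199 -3.522 4.483
endloop
endfacet
facet normal 0.070 -0.396 -0.916
outer loop
vertex 1.174 -4.9 2.827
vertex 1.341 -4.338 2.597
vertex 1.711 -4.796 2.823
endloop
endfacet
facet normal 0.177 -0.898 0.402
outer loop
vertex 1.174 -4.9 2.827
vertex 1.711 -4.796 2.823
vertex 1.031 -4.084 4.713
endloop
endfacet
facet normal 0.177 -0.898 0.402
outer loop
vertex 1.031 -4.084 4.713
vertex 1.711 -4.796 2.823
vertex 1.568 -3.98 4.709
endloop
endfacet
facet normal -0.070 0.396 0.916
outer loop
vertex 1.031 -4.084 4.713
vertex 1.568 -3.98 4.709
vertex 1.199 -3.522 4.483
endloop
endfacet
facet normal 0.834 -0.025 -0.552
outer loop
vertex 3.105 2.24 3.746
vertex 2.661 2.309 3.072
vertex 2.981 2.897 3.529
endloop
endfacet
facet normal 0.159 0.337 0.928
outer loop
vertex 3.105 2.24 3.746
vertex 2.981 2.897 3.529
vertex 1.219 2.351 4.028
endloop
endfacet
facet normal 0.833 -0.024 -0.553
outer loop
vertex 2.981 2.897 3.529
vertex 2.661 2.309 3.072
vertex 2.615 3.111 2.968
endloop
endfacet
facet normal -0.151 0.887 0.437
outer loop
vertex 2.981 2.897 3.529
vertex 2.615 3.111 2.968
vertex 1.219 2.351 4.028
endloop
endfacet
facet normal 0.833 -0.024 -0.553
outer loop
vertex 2.615 3.111 2.968
vertex 2.661 2.309 3.072
vertex 2.284 2.721 2.486
endloop
endfacet
facet normal -0.591 0.776 -0.222
outer loop
vertex 2.615 3.111 2.968
vertex 2.284 2.721 2.486
vertex 1.219 2.351 4.028
endloop
endfacet
facet normal 0.833 -0.024 -0.553
outer loop
vertex 2.284 2.721 2.486
vertex 2.661 2.309 3.072
vertex 2.237 2.021 2.445
endloop
endfacet
facet normal -0.829 0.088 -0.552
outer loop
vertex 2.284 2.721 2.486
vertex 2.237 2.021 2.445
vertex 1.219 2.351 4.028
endloop
endfacet
facet normal 0.833 -0.025 -0.552
outer loop
vertex 2.237 2.021 2.445
vertex 2.661 2.309 3.072
vertex 2.509 1.538 2.877
endloop
endfacet
facet normal -0.687 -0.659 -0.305
outer loop
vertex 2.237 2.021 2.445
vertex 2.509 1.538 2.877
vertex 1.219 2.351 4.028
endloop
endfacet
facet normal 0.834 -0.025 -0.552
outer loop
vertex 2.509 1.538 2.877
vertex 2.661 2.309 3.072
vertex 2.895 1.635 3.456
endloop
endfacet
facet normal -0.272 -0.903 0.333
outer loop
vertex 2.509 1.538 2.877
vertex 2.895 1.635 3.456
vertex 1.219 2.351 4.028
endloop
endfacet
facet normal 0.834 -0.025 -0.552
outer loop
vertex 2.895 1.635 3.456
vertex 2.661 2.309 3.072
vertex 3.105 2.24 3.746
endloop
endfacet
facet normal 0.105 -0.459 0.882
outer loop
vertex 2.895 1.635 3.456
vertex 3.105 2.24 3.746
vertex 1.219 2.351 4.028
endloop
endfacet

endsolid


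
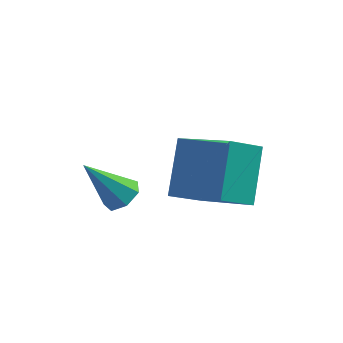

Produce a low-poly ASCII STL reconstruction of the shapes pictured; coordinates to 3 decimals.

solid 
facet normal 0.571 0.179 -0.801
outer loop
vertex -2.771 0.46 -1.554
vertex -3.203 0.581 -1.835
vertex -2.897 0.902 -1.545
endloop
endfacet
facet normal 0.558 0.142 0.817
outer loop
vertex -2.771 0.46 -1.554
vertex -2.897 0.902 -1.545
vertex -4.037 0.319 -0.665
endloop
endfacet
facet normal 0.570 0.180 -0.801
outer loop
vertex -2.897 0.902 -1.545
vertex -3.203 0.581 -1.835
vertex -3.254 1.102 -1.754
endloop
endfacet
facet normal 0.077 0.783 0.618
outer loop
vertex -2.897 0.902 -1.545
vertex -3.254 1.102 -1.754
vertex -4.037 0.319 -0.665
endloop
endfacet
facet normal 0.570 0.180 -0.802
outer loop
vertex -3.254 1.102 -1.754
vertex -3.203 0.581 -1.835
vertex -3.573 0.91 -2.024
endloop
endfacet
facet normal -0.595 0.791 0.141
outer loop
vertex -3.254 1.102 -1.754
vertex -3.573 0.91 -2.024
vertex -4.037 0.319 -0.665
endloop
endfacet
facet normal 0.570 0.181 -0.801
outer loop
vertex -3.573 0.91 -2.024
vertex -3.203 0.581 -1.835
vertex -3.613 0.47 -2.152
endloop
endfacet
facet normal -0.953 0.161 -0.255
outer loop
vertex -3.573 0.91 -2.024
vertex -3.613 0.47 -2.152
vertex -4.037 0.319 -0.665
endloop
endfacet
facet normal 0.571 0.180 -0.801
outer loop
vertex -3.613 0.47 -2.152
vertex -3.203 0.581 -1.835
vertex -3.345 0.114 -2.041
endloop
endfacet
facet normal -0.726 -0.631 -0.271
outer loop
vertex -3.613 0.47 -2.152
vertex -3.345 0.114 -2.041
vertex -4.037 0.319 -0.665
endloop
endfacet
facet normal 0.572 0.179 -0.800
outer loop
vertex -3.345 0.114 -2.041
vertex -3.203 0.581 -1.835
vertex -2.97 0.109 -1.774
endloop
endfacet
facet normal -0.087 -0.991 0.104
outer loop
vertex -3.345 0.114 -2.041
vertex -2.97 0.109 -1.774
vertex -4.037 0.319 -0.665
endloop
endfacet
facet normal 0.571 0.178 -0.801
outer loop
vertex -2.97 0.109 -1.774
vertex -3.203 0.581 -1.835
vertex -2.771 0.46 -1.554
endloop
endfacet
facet normal 0.486 -0.645 0.590
outer loop
vertex -2.97 0.109 -1.774
vertex -2.771 0.46 -1.554
vertex -4.037 0.319 -0.665
endloop
endfacet
facet normal -0.613 -0.576 0.542
outer loop
vertex -0.772 0.072 -1.155
vertex -0.778 1.206 0.044
vertex -2.163 0.852 -1.899
endloop
endfacet
facet normal 0.003 -0.687 -0.727
outer loop
vertex -1.502 1.474 -2.484
vertex -0.772 0.072 -1.155
vertex -2.163 0.852 -1.899
endloop
endfacet
facet normal -0.612 -0.576 0.541
outer loop
vertex -2.163 0.852 -1.899
vertex -0.778 1.206 0.044
vertex -2.169 1.985 -0.7
endloop
endfacet
facet normal -0.791 0.443 -0.423
outer loop
vertex -2.169 1.985 -0.7
vertex -1.502 1.474 -2.484
vertex -2.163 0.852 -1.899
endloop
endfacet
facet normal 0.791 -0.443 0.423
outer loop
vertex -0.772 0.072 -1.155
vertex -0.117 1.828 -0.541
vertex -0.778 1.206 0.044
endloop
endfacet
facet normal 0.004 -0.687 -0.727
outer loop
vertex -0.111 0.695 -1.74
vertex -0.772 0.072 -1.155
vertex -1.502 1.474 -2.484
endloop
endfacet
facet normal 0.791 -0.443 0.422
outer loop
vertex -0.111 0.695 -1.74
vertex -0.117 1.828 -0.541
vertex -0.772 0.072 -1.155
endloop
endfacet
facet normal -0.004 0.687 0.726
outer loop
vertex -0.778 1.206 0.044
vertex -0.117 1.828 -0.541
vertex -2.169 1.985 -0.7
endloop
endfacet
facet normal -0.791 0.443 -0.422
outer loop
vertex -1.508 2.608 -1.285
vertex -1.502 1.474 -2.484
vertex -2.169 1.985 -0.7
endloop
endfacet
facet normal -0.004 0.687 0.727
outer loop
vertex -2.169 1.985 -0.7
vertex -0.117 1.828 -0.541
vertex -1.508 2.608 -1.285
endloop
endfacet
facet normal 0.612 0.576 -0.542
outer loop
vertex -1.508 2.608 -1.285
vertex -0.111 0.695 -1.74
vertex -1.502 1.474 -2.484
endloop
endfacet
facet normal 0.613 0.576 -0.541
outer loop
vertex -0.117 1.828 -0.541
vertex -0.111 0.695 -1.74
vertex -1.508 2.608 -1.285
endloop
endfacet

endsolid


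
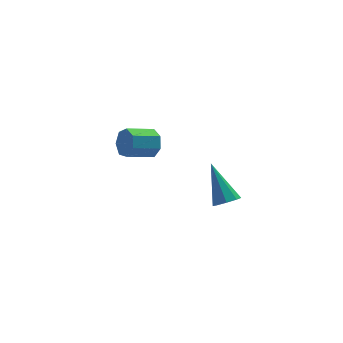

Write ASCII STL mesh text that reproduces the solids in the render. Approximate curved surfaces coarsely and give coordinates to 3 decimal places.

solid 
facet normal 0.928 0.054 -0.368
outer loop
vertex 2.373 4.045 0.678
vertex 2.17 3.734 0.12
vertex 2.184 4.391 0.251
endloop
endfacet
facet normal 0.179 0.802 0.570
outer loop
vertex 2.373 4.045 0.678
vertex 2.184 4.391 0.251
vertex 1.212 3.977 1.138
endloop
endfacet
facet normal 0.179 0.802 0.570
outer loop
vertex 1.212 3.977 1.138
vertex 2.184 4.391 0.251
vertex 1.023 4.323 0.711
endloop
endfacet
facet normal -0.929 -0.055 0.367
outer loop
vertex 1.212 3.977 1.138
vertex 1.023 4.323 0.711
vertex 1.01 3.666 0.58
endloop
endfacet
facet normal 0.928 0.054 -0.369
outer loop
vertex 2.184 4.391 0.251
vertex 2.17 3.734 0.12
vertex 1.984 4.242 -0.274
endloop
endfacet
facet normal -0.143 0.965 -0.219
outer loop
vertex 2.184 4.391 0.251
vertex 1.984 4.242 -0.274
vertex 1.023 4.323 0.711
endloop
endfacet
facet normal -0.143 0.965 -0.219
outer loop
vertex 1.023 4.323 0.711
vertex 1.984 4.242 -0.274
vertex 0.824 4.174 0.185
endloop
endfacet
facet normal -0.929 -0.055 0.367
outer loop
vertex 1.023 4.323 0.711
vertex 0.824 4.174 0.185
vertex 1.01 3.666 0.58
endloop
endfacet
facet normal 0.929 0.055 -0.367
outer loop
vertex 1.984 4.242 -0.274
vertex 2.17 3.734 0.12
vertex 1.925 3.711 -0.503
endloop
endfacet
facet normal -0.357 0.403 -0.843
outer loop
vertex 1.984 4.242 -0.274
vertex 1.925 3.711 -0.503
vertex 0.824 4.174 0.185
endloop
endfacet
facet normal -0.357 0.402 -0.843
outer loop
vertex 0.824 4.174 0.185
vertex 1.925 3.711 -0.503
vertex 0.764 3.643 -0.043
endloop
endfacet
facet normal -0.928 -0.053 0.368
outer loop
vertex 0.824 4.174 0.185
vertex 0.764 3.643 -0.043
vertex 1.01 3.666 0.58
endloop
endfacet
facet normal 0.929 0.054 -0.367
outer loop
vertex 1.925 3.711 -0.503
vertex 2.17 3.734 0.12
vertex 2.05 3.197 -0.262
endloop
endfacet
facet normal -0.303 -0.464 -0.833
outer loop
vertex 1.925 3.711 -0.503
vertex 2.05 3.197 -0.262
vertex 0.764 3.643 -0.043
endloop
endfacet
facet normal -0.302 -0.463 -0.833
outer loop
vertex 0.764 3.643 -0.043
vertex 2.05 3.197 -0.262
vertex 0.89 3.129 0.197
endloop
endfacet
facet normal -0.928 -0.055 0.368
outer loop
vertex 0.764 3.643 -0.043
vertex 0.89 3.129 0.197
vertex 1.01 3.666 0.58
endloop
endfacet
facet normal 0.928 0.054 -0.368
outer loop
vertex 2.05 3.197 -0.262
vertex 2.17 3.734 0.12
vertex 2.266 3.087 0.267
endloop
endfacet
facet normal -0.020 -0.980 -0.196
outer loop
vertex 2.05 3.197 -0.262
vertex 2.266 3.087 0.267
vertex 0.89 3.129 0.197
endloop
endfacet
facet normal -0.020 -0.980 -0.196
outer loop
vertex 0.89 3.129 0.197
vertex 2.266 3.087 0.267
vertex 1.106 3.019 0.726
endloop
endfacet
facet normal -0.928 -0.055 0.368
outer loop
vertex 0.89 3.129 0.197
vertex 1.106 3.019 0.726
vertex 1.01 3.666 0.58
endloop
endfacet
facet normal 0.928 0.054 -0.369
outer loop
vertex 2.266 3.087 0.267
vertex 2.17 3.734 0.12
vertex 2.41 3.465 0.685
endloop
endfacet
facet normal 0.278 -0.758 0.590
outer loop
vertex 2.266 3.087 0.267
vertex 2.41 3.465 0.685
vertex 1.106 3.019 0.726
endloop
endfacet
facet normal 0.278 -0.758 0.590
outer loop
vertex 1.106 3.019 0.726
vertex 2.41 3.465 0.685
vertex 1.249 3.397 1.144
endloop
endfacet
facet normal -0.928 -0.055 0.367
outer loop
vertex 1.106 3.019 0.726
vertex 1.249 3.397 1.144
vertex 1.01 3.666 0.58
endloop
endfacet
facet normal 0.928 0.055 -0.368
outer loop
vertex 2.41 3.465 0.685
vertex 2.17 3.734 0.12
vertex 2.373 4.045 0.678
endloop
endfacet
facet normal 0.366 0.035 0.930
outer loop
vertex 2.41 3.465 0.685
vertex 2.373 4.045 0.678
vertex 1.249 3.397 1.144
endloop
endfacet
facet normal 0.366 0.033 0.930
outer loop
vertex 1.249 3.397 1.144
vertex 2.373 4.045 0.678
vertex 1.212 3.977 1.138
endloop
endfacet
facet normal -0.929 -0.055 0.367
outer loop
vertex 1.249 3.397 1.144
vertex 1.212 3.977 1.138
vertex 1.01 3.666 0.58
endloop
endfacet
facet normal 0.069 -0.699 -0.712
outer loop
vertex 3.281 -1.907 1.048
vertex 3.051 -1.562 0.687
vertex 3.566 -1.673 0.846
endloop
endfacet
facet normal 0.685 -0.240 0.688
outer loop
vertex 3.281 -1.907 1.048
vertex 3.566 -1.673 0.846
vertex 2.929 -0.318 1.953
endloop
endfacet
facet normal 0.069 -0.700 -0.711
outer loop
vertex 3.566 -1.673 0.846
vertex 3.051 -1.562 0.687
vertex 3.549 -1.374 0.55
endloop
endfacet
facet normal 0.940 0.266 0.215
outer loop
vertex 3.566 -1.673 0.846
vertex 3.549 -1.374 0.55
vertex 2.929 -0.318 1.953
endloop
endfacet
facet normal 0.069 -0.700 -0.711
outer loop
vertex 3.549 -1.374 0.55
vertex 3.051 -1.562 0.687
vertex 3.241 -1.185 0.334
endloop
endfacet
facet normal 0.633 0.727 -0.267
outer loop
vertex 3.549 -1.374 0.55
vertex 3.241 -1.185 0.334
vertex 2.929 -0.318 1.953
endloop
endfacet
facet normal 0.070 -0.700 -0.710
outer loop
vertex 3.241 -1.185 0.334
vertex 3.051 -1.562 0.687
vertex 2.821 -1.218 0.325
endloop
endfacet
facet normal -0.058 0.875 -0.480
outer loop
vertex 3.241 -1.185 0.334
vertex 2.821 -1.218 0.325
vertex 2.929 -0.318 1.953
endloop
endfacet
facet normal 0.070 -0.701 -0.710
outer loop
vertex 2.821 -1.218 0.325
vertex 3.051 -1.562 0.687
vertex 2.536 -1.452 0.528
endloop
endfacet
facet normal -0.723 0.624 -0.297
outer loop
vertex 2.821 -1.218 0.325
vertex 2.536 -1.452 0.528
vertex 2.929 -0.318 1.953
endloop
endfacet
facet normal 0.070 -0.700 -0.711
outer loop
vertex 2.536 -1.452 0.528
vertex 3.051 -1.562 0.687
vertex 2.553 -1.751 0.824
endloop
endfacet
facet normal -0.977 0.118 0.176
outer loop
vertex 2.536 -1.452 0.528
vertex 2.553 -1.751 0.824
vertex 2.929 -0.318 1.953
endloop
endfacet
facet normal 0.069 -0.698 -0.713
outer loop
vertex 2.553 -1.751 0.824
vertex 3.051 -1.562 0.687
vertex 2.861 -1.94 1.039
endloop
endfacet
facet normal -0.670 -0.343 0.658
outer loop
vertex 2.553 -1.751 0.824
vertex 2.861 -1.94 1.039
vertex 2.929 -0.318 1.953
endloop
endfacet
facet normal 0.070 -0.698 -0.712
outer loop
vertex 2.861 -1.94 1.039
vertex 3.051 -1.562 0.687
vertex 3.281 -1.907 1.048
endloop
endfacet
facet normal 0.020 -0.491 0.871
outer loop
vertex 2.861 -1.94 1.039
vertex 3.281 -1.907 1.048
vertex 2.929 -0.318 1.953
endloop
endfacet

endsolid


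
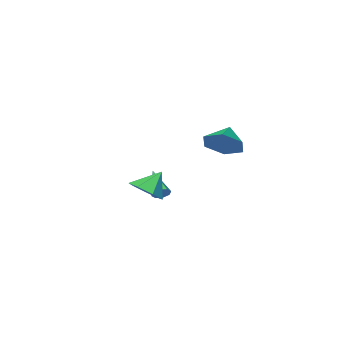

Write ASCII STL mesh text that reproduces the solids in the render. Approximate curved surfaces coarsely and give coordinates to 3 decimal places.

solid 
facet normal 0.612 0.551 -0.568
outer loop
vertex 1.098 3.914 2.633
vertex 0.255 4.305 2.104
vertex 0.616 4.805 2.978
endloop
endfacet
facet normal 0.171 -0.274 0.946
outer loop
vertex 1.098 3.914 2.633
vertex 0.616 4.805 2.978
vertex -0.535 3.595 2.836
endloop
endfacet
facet normal 0.612 0.550 -0.568
outer loop
vertex 0.616 4.805 2.978
vertex 0.255 4.305 2.104
vertex -0.227 5.196 2.448
endloop
endfacet
facet normal -0.410 0.289 0.865
outer loop
vertex 0.616 4.805 2.978
vertex -0.227 5.196 2.448
vertex -0.535 3.595 2.836
endloop
endfacet
facet normal 0.612 0.550 -0.568
outer loop
vertex -0.227 5.196 2.448
vertex 0.255 4.305 2.104
vertex -0.589 4.696 1.574
endloop
endfacet
facet normal -0.938 0.241 0.250
outer loop
vertex -0.227 5.196 2.448
vertex -0.589 4.696 1.574
vertex -0.535 3.595 2.836
endloop
endfacet
facet normal 0.612 0.550 -0.568
outer loop
vertex -0.589 4.696 1.574
vertex 0.255 4.305 2.104
vertex -0.107 3.805 1.23
endloop
endfacet
facet normal -0.885 -0.369 -0.284
outer loop
vertex -0.589 4.696 1.574
vertex -0.107 3.805 1.23
vertex -0.535 3.595 2.836
endloop
endfacet
facet normal 0.611 0.551 -0.568
outer loop
vertex -0.107 3.805 1.23
vertex 0.255 4.305 2.104
vertex 0.737 3.414 1.759
endloop
endfacet
facet normal -0.304 -0.931 -0.203
outer loop
vertex -0.107 3.805 1.23
vertex 0.737 3.414 1.759
vertex -0.535 3.595 2.836
endloop
endfacet
facet normal 0.612 0.551 -0.568
outer loop
vertex 0.737 3.414 1.759
vertex 0.255 4.305 2.104
vertex 1.098 3.914 2.633
endloop
endfacet
facet normal 0.224 -0.883 0.413
outer loop
vertex 0.737 3.414 1.759
vertex 1.098 3.914 2.633
vertex -0.535 3.595 2.836
endloop
endfacet
facet normal 0.645 0.061 -0.762
outer loop
vertex 2.522 0.13 -1.708
vertex 1.84 -0.275 -2.317
vertex 1.995 0.69 -2.109
endloop
endfacet
facet normal 0.057 0.616 0.786
outer loop
vertex 2.522 0.13 -1.708
vertex 1.995 0.69 -2.109
vertex 0.9 -0.365 -1.203
endloop
endfacet
facet normal 0.644 0.061 -0.763
outer loop
vertex 1.995 0.69 -2.109
vertex 1.84 -0.275 -2.317
vertex 1.351 0.524 -2.666
endloop
endfacet
facet normal -0.496 0.802 0.334
outer loop
vertex 1.995 0.69 -2.109
vertex 1.351 0.524 -2.666
vertex 0.9 -0.365 -1.203
endloop
endfacet
facet normal 0.644 0.061 -0.763
outer loop
vertex 1.351 0.524 -2.666
vertex 1.84 -0.275 -2.317
vertex 1.075 -0.245 -2.96
endloop
endfacet
facet normal -0.930 0.360 -0.068
outer loop
vertex 1.351 0.524 -2.666
vertex 1.075 -0.245 -2.96
vertex 0.9 -0.365 -1.203
endloop
endfacet
facet normal 0.644 0.061 -0.763
outer loop
vertex 1.075 -0.245 -2.96
vertex 1.84 -0.275 -2.317
vertex 1.375 -1.036 -2.77
endloop
endfacet
facet normal -0.919 -0.377 -0.117
outer loop
vertex 1.075 -0.245 -2.96
vertex 1.375 -1.036 -2.77
vertex 0.9 -0.365 -1.203
endloop
endfacet
facet normal 0.644 0.061 -0.763
outer loop
vertex 1.375 -1.036 -2.77
vertex 1.84 -0.275 -2.317
vertex 2.026 -1.255 -2.238
endloop
endfacet
facet normal -0.470 -0.854 0.223
outer loop
vertex 1.375 -1.036 -2.77
vertex 2.026 -1.255 -2.238
vertex 0.9 -0.365 -1.203
endloop
endfacet
facet normal 0.644 0.061 -0.763
outer loop
vertex 2.026 -1.255 -2.238
vertex 1.84 -0.275 -2.317
vertex 2.536 -0.736 -1.766
endloop
endfacet
facet normal 0.079 -0.712 0.698
outer loop
vertex 2.026 -1.255 -2.238
vertex 2.536 -0.736 -1.766
vertex 0.9 -0.365 -1.203
endloop
endfacet
facet normal 0.644 0.061 -0.762
outer loop
vertex 2.536 -0.736 -1.766
vertex 1.84 -0.275 -2.317
vertex 2.522 0.13 -1.708
endloop
endfacet
facet normal 0.313 -0.058 0.948
outer loop
vertex 2.536 -0.736 -1.766
vertex 2.522 0.13 -1.708
vertex 0.9 -0.365 -1.203
endloop
endfacet
facet normal 0.185 0.810 -0.557
outer loop
vertex 0.81 -1.387 -3.024
vertex 0.335 -1.405 -3.208
vertex 0.558 -1.181 -2.808
endloop
endfacet
facet normal 0.670 0.043 0.741
outer loop
vertex 0.81 -1.387 -3.024
vertex 0.558 -1.181 -2.808
vertex 0.005 -2.855 -2.212
endloop
endfacet
facet normal 0.184 0.810 -0.556
outer loop
vertex 0.558 -1.181 -2.808
vertex 0.335 -1.405 -3.208
vertex 0.175 -1.107 -2.827
endloop
endfacet
facet normal 0.017 0.330 0.944
outer loop
vertex 0.558 -1.181 -2.808
vertex 0.175 -1.107 -2.827
vertex 0.005 -2.855 -2.212
endloop
endfacet
facet normal 0.185 0.810 -0.556
outer loop
vertex 0.175 -1.107 -2.827
vertex 0.335 -1.405 -3.208
vertex -0.114 -1.207 -3.069
endloop
endfacet
facet normal -0.671 0.303 0.676
outer loop
vertex 0.175 -1.107 -2.827
vertex -0.114 -1.207 -3.069
vertex 0.005 -2.855 -2.212
endloop
endfacet
facet normal 0.184 0.809 -0.559
outer loop
vertex -0.114 -1.207 -3.069
vertex 0.335 -1.405 -3.208
vertex -0.141 -1.424 -3.392
endloop
endfacet
facet normal -0.995 -0.021 0.097
outer loop
vertex -0.114 -1.207 -3.069
vertex -0.141 -1.424 -3.392
vertex 0.005 -2.855 -2.212
endloop
endfacet
facet normal 0.183 0.811 -0.556
outer loop
vertex -0.141 -1.424 -3.392
vertex 0.335 -1.405 -3.208
vertex 0.111 -1.629 -3.608
endloop
endfacet
facet normal -0.763 -0.456 -0.458
outer loop
vertex -0.141 -1.424 -3.392
vertex 0.111 -1.629 -3.608
vertex 0.005 -2.855 -2.212
endloop
endfacet
facet normal 0.185 0.810 -0.557
outer loop
vertex 0.111 -1.629 -3.608
vertex 0.335 -1.405 -3.208
vertex 0.494 -1.704 -3.59
endloop
endfacet
facet normal -0.114 -0.742 -0.660
outer loop
vertex 0.111 -1.629 -3.608
vertex 0.494 -1.704 -3.59
vertex 0.005 -2.855 -2.212
endloop
endfacet
facet normal 0.184 0.810 -0.557
outer loop
vertex 0.494 -1.704 -3.59
vertex 0.335 -1.405 -3.208
vertex 0.783 -1.603 -3.348
endloop
endfacet
facet normal 0.578 -0.715 -0.392
outer loop
vertex 0.494 -1.704 -3.59
vertex 0.783 -1.603 -3.348
vertex 0.005 -2.855 -2.212
endloop
endfacet
facet normal 0.185 0.811 -0.556
outer loop
vertex 0.783 -1.603 -3.348
vertex 0.335 -1.405 -3.208
vertex 0.81 -1.387 -3.024
endloop
endfacet
facet normal 0.901 -0.391 0.186
outer loop
vertex 0.783 -1.603 -3.348
vertex 0.81 -1.387 -3.024
vertex 0.005 -2.855 -2.212
endloop
endfacet

endsolid


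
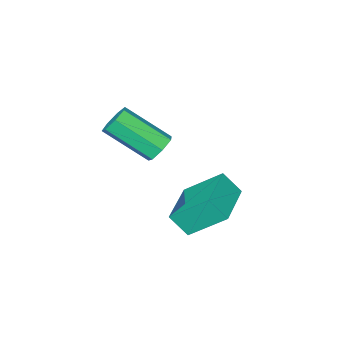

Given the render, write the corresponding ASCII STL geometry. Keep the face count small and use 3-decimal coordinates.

solid 
facet normal -0.341 0.542 -0.768
outer loop
vertex -2.978 2.98 -3.265
vertex -1.585 3.865 -3.26
vertex -2.342 1.983 -4.251
endloop
endfacet
facet normal -0.844 -0.536 -0.003
outer loop
vertex -2.035 1.495 -3.56
vertex -2.978 2.98 -3.265
vertex -2.342 1.983 -4.251
endloop
endfacet
facet normal -0.341 0.542 -0.768
outer loop
vertex -2.342 1.983 -4.251
vertex -1.585 3.865 -3.26
vertex -0.949 2.867 -4.246
endloop
endfacet
facet normal 0.413 -0.647 -0.641
outer loop
vertex -0.949 2.867 -4.246
vertex -2.035 1.495 -3.56
vertex -2.342 1.983 -4.251
endloop
endfacet
facet normal -0.413 0.647 0.641
outer loop
vertex -2.978 2.98 -3.265
vertex -1.278 3.377 -2.569
vertex -1.585 3.865 -3.26
endloop
endfacet
facet normal -0.844 -0.536 -0.002
outer loop
vertex -2.671 2.493 -2.574
vertex -2.978 2.98 -3.265
vertex -2.035 1.495 -3.56
endloop
endfacet
facet normal -0.413 0.648 0.640
outer loop
vertex -2.671 2.493 -2.574
vertex -1.278 3.377 -2.569
vertex -2.978 2.98 -3.265
endloop
endfacet
facet normal 0.845 0.535 0.003
outer loop
vertex -1.585 3.865 -3.26
vertex -1.278 3.377 -2.569
vertex -0.949 2.867 -4.246
endloop
endfacet
facet normal 0.414 -0.647 -0.640
outer loop
vertex -0.642 2.38 -3.555
vertex -2.035 1.495 -3.56
vertex -0.949 2.867 -4.246
endloop
endfacet
facet normal 0.844 0.536 0.003
outer loop
vertex -0.949 2.867 -4.246
vertex -1.278 3.377 -2.569
vertex -0.642 2.38 -3.555
endloop
endfacet
facet normal 0.341 -0.542 0.768
outer loop
vertex -0.642 2.38 -3.555
vertex -2.671 2.493 -2.574
vertex -2.035 1.495 -3.56
endloop
endfacet
facet normal 0.341 -0.542 0.768
outer loop
vertex -1.278 3.377 -2.569
vertex -2.671 2.493 -2.574
vertex -0.642 2.38 -3.555
endloop
endfacet
facet normal -0.422 0.701 -0.576
outer loop
vertex -1.58 0.428 -2.592
vertex -1.944 0.554 -2.172
vertex -1.43 0.778 -2.276
endloop
endfacet
facet normal 0.855 0.094 -0.510
outer loop
vertex -1.58 0.428 -2.592
vertex -1.43 0.778 -2.276
vertex -0.831 -0.82 -1.568
endloop
endfacet
facet normal 0.856 0.096 -0.508
outer loop
vertex -0.831 -0.82 -1.568
vertex -1.43 0.778 -2.276
vertex -0.682 -0.471 -1.251
endloop
endfacet
facet normal 0.420 -0.702 0.575
outer loop
vertex -0.831 -0.82 -1.568
vertex -0.682 -0.471 -1.251
vertex -1.196 -0.694 -1.148
endloop
endfacet
facet normal -0.422 0.701 -0.575
outer loop
vertex -1.43 0.778 -2.276
vertex -1.944 0.554 -2.172
vertex -1.668 0.959 -1.881
endloop
endfacet
facet normal 0.770 0.612 0.184
outer loop
vertex -1.43 0.778 -2.276
vertex -1.668 0.959 -1.881
vertex -0.682 -0.471 -1.251
endloop
endfacet
facet normal 0.771 0.611 0.181
outer loop
vertex -0.682 -0.471 -1.251
vertex -1.668 0.959 -1.881
vertex -0.919 -0.289 -0.857
endloop
endfacet
facet normal 0.420 -0.701 0.576
outer loop
vertex -0.682 -0.471 -1.251
vertex -0.919 -0.289 -0.857
vertex -1.196 -0.694 -1.148
endloop
endfacet
facet normal -0.422 0.701 -0.575
outer loop
vertex -1.668 0.959 -1.881
vertex -1.944 0.554 -2.172
vertex -2.113 0.835 -1.706
endloop
endfacet
facet normal 0.104 0.667 0.737
outer loop
vertex -1.668 0.959 -1.881
vertex -2.113 0.835 -1.706
vertex -0.919 -0.289 -0.857
endloop
endfacet
facet normal 0.104 0.667 0.737
outer loop
vertex -0.919 -0.289 -0.857
vertex -2.113 0.835 -1.706
vertex -1.365 -0.413 -0.682
endloop
endfacet
facet normal 0.421 -0.701 0.575
outer loop
vertex -0.919 -0.289 -0.857
vertex -1.365 -0.413 -0.682
vertex -1.196 -0.694 -1.148
endloop
endfacet
facet normal -0.420 0.702 -0.575
outer loop
vertex -2.113 0.835 -1.706
vertex -1.944 0.554 -2.172
vertex -2.432 0.5 -1.882
endloop
endfacet
facet normal -0.639 0.221 0.737
outer loop
vertex -2.113 0.835 -1.706
vertex -2.432 0.5 -1.882
vertex -1.365 -0.413 -0.682
endloop
endfacet
facet normal -0.639 0.222 0.737
outer loop
vertex -1.365 -0.413 -0.682
vertex -2.432 0.5 -1.882
vertex -1.683 -0.748 -0.857
endloop
endfacet
facet normal 0.422 -0.701 0.575
outer loop
vertex -1.365 -0.413 -0.682
vertex -1.683 -0.748 -0.857
vertex -1.196 -0.694 -1.148
endloop
endfacet
facet normal -0.420 0.702 -0.576
outer loop
vertex -2.432 0.5 -1.882
vertex -1.944 0.554 -2.172
vertex -2.383 0.206 -2.276
endloop
endfacet
facet normal -0.902 -0.393 0.181
outer loop
vertex -2.432 0.5 -1.882
vertex -2.383 0.206 -2.276
vertex -1.683 -0.748 -0.857
endloop
endfacet
facet normal -0.902 -0.392 0.181
outer loop
vertex -1.683 -0.748 -0.857
vertex -2.383 0.206 -2.276
vertex -1.634 -1.043 -1.252
endloop
endfacet
facet normal 0.422 -0.701 0.576
outer loop
vertex -1.683 -0.748 -0.857
vertex -1.634 -1.043 -1.252
vertex -1.196 -0.694 -1.148
endloop
endfacet
facet normal -0.420 0.702 -0.575
outer loop
vertex -2.383 0.206 -2.276
vertex -1.944 0.554 -2.172
vertex -2.004 0.174 -2.592
endloop
endfacet
facet normal -0.486 -0.710 -0.510
outer loop
vertex -2.383 0.206 -2.276
vertex -2.004 0.174 -2.592
vertex -1.634 -1.043 -1.252
endloop
endfacet
facet normal -0.486 -0.710 -0.510
outer loop
vertex -1.634 -1.043 -1.252
vertex -2.004 0.174 -2.592
vertex -1.255 -1.075 -1.568
endloop
endfacet
facet normal 0.421 -0.700 0.576
outer loop
vertex -1.634 -1.043 -1.252
vertex -1.255 -1.075 -1.568
vertex -1.196 -0.694 -1.148
endloop
endfacet
facet normal -0.420 0.702 -0.575
outer loop
vertex -2.004 0.174 -2.592
vertex -1.944 0.554 -2.172
vertex -1.58 0.428 -2.592
endloop
endfacet
facet normal 0.296 -0.493 -0.818
outer loop
vertex -2.004 0.174 -2.592
vertex -1.58 0.428 -2.592
vertex -1.255 -1.075 -1.568
endloop
endfacet
facet normal 0.297 -0.493 -0.818
outer loop
vertex -1.255 -1.075 -1.568
vertex -1.58 0.428 -2.592
vertex -0.831 -0.82 -1.568
endloop
endfacet
facet normal 0.421 -0.700 0.576
outer loop
vertex -1.255 -1.075 -1.568
vertex -0.831 -0.82 -1.568
vertex -1.196 -0.694 -1.148
endloop
endfacet

endsolid


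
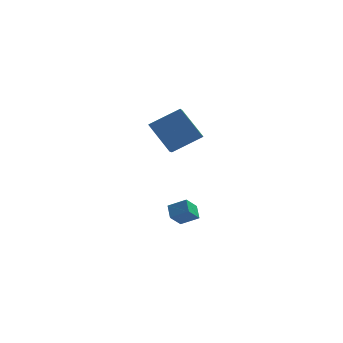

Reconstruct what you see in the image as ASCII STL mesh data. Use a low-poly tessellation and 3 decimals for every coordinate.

solid 
facet normal -0.465 -0.516 0.719
outer loop
vertex 3.177 3.034 -1.573
vertex 2.152 3.163 -2.144
vertex 3.339 2.227 -2.048
endloop
endfacet
facet normal 0.869 -0.110 0.483
outer loop
vertex 3.888 2.837 -2.896
vertex 3.177 3.034 -1.573
vertex 3.339 2.227 -2.048
endloop
endfacet
facet normal -0.466 -0.517 0.718
outer loop
vertex 3.339 2.227 -2.048
vertex 2.152 3.163 -2.144
vertex 2.315 2.356 -2.619
endloop
endfacet
facet normal 0.172 -0.849 -0.500
outer loop
vertex 2.315 2.356 -2.619
vertex 3.888 2.837 -2.896
vertex 3.339 2.227 -2.048
endloop
endfacet
facet normal -0.172 0.849 0.500
outer loop
vertex 3.177 3.034 -1.573
vertex 2.701 3.773 -2.992
vertex 2.152 3.163 -2.144
endloop
endfacet
facet normal 0.869 -0.109 0.483
outer loop
vertex 3.725 3.644 -2.421
vertex 3.177 3.034 -1.573
vertex 3.888 2.837 -2.896
endloop
endfacet
facet normal -0.172 0.849 0.500
outer loop
vertex 3.725 3.644 -2.421
vertex 2.701 3.773 -2.992
vertex 3.177 3.034 -1.573
endloop
endfacet
facet normal -0.868 0.109 -0.484
outer loop
vertex 2.152 3.163 -2.144
vertex 2.701 3.773 -2.992
vertex 2.315 2.356 -2.619
endloop
endfacet
facet normal 0.172 -0.849 -0.500
outer loop
vertex 2.863 2.966 -3.467
vertex 3.888 2.837 -2.896
vertex 2.315 2.356 -2.619
endloop
endfacet
facet normal -0.869 0.110 -0.483
outer loop
vertex 2.315 2.356 -2.619
vertex 2.701 3.773 -2.992
vertex 2.863 2.966 -3.467
endloop
endfacet
facet normal 0.465 0.517 -0.719
outer loop
vertex 2.863 2.966 -3.467
vertex 3.725 3.644 -2.421
vertex 3.888 2.837 -2.896
endloop
endfacet
facet normal 0.466 0.516 -0.719
outer loop
vertex 2.701 3.773 -2.992
vertex 3.725 3.644 -2.421
vertex 2.863 2.966 -3.467
endloop
endfacet
facet normal -0.838 -0.245 -0.487
outer loop
vertex 2.335 1.36 3.031
vertex 1.175 2.256 4.577
vertex 2.388 3.055 2.089
endloop
endfacet
facet normal 0.544 -0.420 -0.726
outer loop
vertex 4.065 3.544 3.063
vertex 2.335 1.36 3.031
vertex 2.388 3.055 2.089
endloop
endfacet
facet normal -0.838 -0.245 -0.487
outer loop
vertex 2.388 3.055 2.089
vertex 1.175 2.256 4.577
vertex 1.228 3.951 3.634
endloop
endfacet
facet normal 0.028 0.874 -0.486
outer loop
vertex 1.228 3.951 3.634
vertex 4.065 3.544 3.063
vertex 2.388 3.055 2.089
endloop
endfacet
facet normal -0.027 -0.874 0.486
outer loop
vertex 2.335 1.36 3.031
vertex 2.852 2.745 5.551
vertex 1.175 2.256 4.577
endloop
endfacet
facet normal 0.545 -0.421 -0.726
outer loop
vertex 4.012 1.849 4.006
vertex 2.335 1.36 3.031
vertex 4.065 3.544 3.063
endloop
endfacet
facet normal -0.028 -0.874 0.486
outer loop
vertex 4.012 1.849 4.006
vertex 2.852 2.745 5.551
vertex 2.335 1.36 3.031
endloop
endfacet
facet normal -0.544 0.421 0.726
outer loop
vertex 1.175 2.256 4.577
vertex 2.852 2.745 5.551
vertex 1.228 3.951 3.634
endloop
endfacet
facet normal 0.028 0.874 -0.486
outer loop
vertex 2.905 4.44 4.609
vertex 4.065 3.544 3.063
vertex 1.228 3.951 3.634
endloop
endfacet
facet normal -0.545 0.420 0.726
outer loop
vertex 1.228 3.951 3.634
vertex 2.852 2.745 5.551
vertex 2.905 4.44 4.609
endloop
endfacet
facet normal 0.838 0.245 0.487
outer loop
vertex 2.905 4.44 4.609
vertex 4.012 1.849 4.006
vertex 4.065 3.544 3.063
endloop
endfacet
facet normal 0.838 0.245 0.487
outer loop
vertex 2.852 2.745 5.551
vertex 4.012 1.849 4.006
vertex 2.905 4.44 4.609
endloop
endfacet

endsolid


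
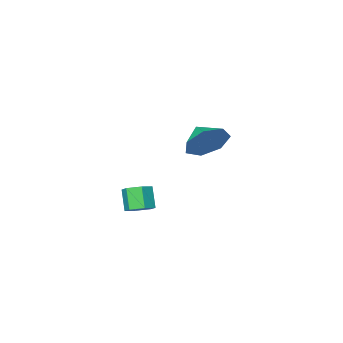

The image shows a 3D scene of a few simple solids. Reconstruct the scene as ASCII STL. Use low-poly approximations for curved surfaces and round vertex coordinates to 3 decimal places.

solid 
facet normal 0.193 0.497 -0.846
outer loop
vertex 4.539 3.558 2.319
vertex 4.091 3.938 2.44
vertex 4.645 4.056 2.636
endloop
endfacet
facet normal 0.965 -0.252 0.073
outer loop
vertex 4.539 3.558 2.319
vertex 4.645 4.056 2.636
vertex 4.337 3.041 3.199
endloop
endfacet
facet normal 0.965 -0.253 0.072
outer loop
vertex 4.337 3.041 3.199
vertex 4.645 4.056 2.636
vertex 4.444 3.539 3.516
endloop
endfacet
facet normal -0.194 -0.497 0.846
outer loop
vertex 4.337 3.041 3.199
vertex 4.444 3.539 3.516
vertex 3.889 3.422 3.32
endloop
endfacet
facet normal 0.193 0.497 -0.846
outer loop
vertex 4.645 4.056 2.636
vertex 4.091 3.938 2.44
vertex 4.197 4.436 2.757
endloop
endfacet
facet normal 0.636 0.593 0.494
outer loop
vertex 4.645 4.056 2.636
vertex 4.197 4.436 2.757
vertex 4.444 3.539 3.516
endloop
endfacet
facet normal 0.637 0.593 0.493
outer loop
vertex 4.444 3.539 3.516
vertex 4.197 4.436 2.757
vertex 3.996 3.92 3.637
endloop
endfacet
facet normal -0.194 -0.497 0.846
outer loop
vertex 4.444 3.539 3.516
vertex 3.996 3.92 3.637
vertex 3.889 3.422 3.32
endloop
endfacet
facet normal 0.194 0.497 -0.846
outer loop
vertex 4.197 4.436 2.757
vertex 4.091 3.938 2.44
vertex 3.643 4.319 2.561
endloop
endfacet
facet normal -0.328 0.846 0.421
outer loop
vertex 4.197 4.436 2.757
vertex 3.643 4.319 2.561
vertex 3.996 3.92 3.637
endloop
endfacet
facet normal -0.328 0.845 0.421
outer loop
vertex 3.996 3.92 3.637
vertex 3.643 4.319 2.561
vertex 3.441 3.802 3.441
endloop
endfacet
facet normal -0.193 -0.497 0.846
outer loop
vertex 3.996 3.92 3.637
vertex 3.441 3.802 3.441
vertex 3.889 3.422 3.32
endloop
endfacet
facet normal 0.194 0.497 -0.846
outer loop
vertex 3.643 4.319 2.561
vertex 4.091 3.938 2.44
vertex 3.536 3.821 2.244
endloop
endfacet
facet normal -0.965 0.253 -0.073
outer loop
vertex 3.643 4.319 2.561
vertex 3.536 3.821 2.244
vertex 3.441 3.802 3.441
endloop
endfacet
facet normal -0.965 0.252 -0.073
outer loop
vertex 3.441 3.802 3.441
vertex 3.536 3.821 2.244
vertex 3.335 3.304 3.124
endloop
endfacet
facet normal -0.193 -0.497 0.846
outer loop
vertex 3.441 3.802 3.441
vertex 3.335 3.304 3.124
vertex 3.889 3.422 3.32
endloop
endfacet
facet normal 0.194 0.497 -0.846
outer loop
vertex 3.536 3.821 2.244
vertex 4.091 3.938 2.44
vertex 3.984 3.44 2.123
endloop
endfacet
facet normal -0.637 -0.592 -0.493
outer loop
vertex 3.536 3.821 2.244
vertex 3.984 3.44 2.123
vertex 3.335 3.304 3.124
endloop
endfacet
facet normal -0.636 -0.593 -0.493
outer loop
vertex 3.335 3.304 3.124
vertex 3.984 3.44 2.123
vertex 3.783 2.924 3.003
endloop
endfacet
facet normal -0.193 -0.497 0.846
outer loop
vertex 3.335 3.304 3.124
vertex 3.783 2.924 3.003
vertex 3.889 3.422 3.32
endloop
endfacet
facet normal 0.193 0.497 -0.846
outer loop
vertex 3.984 3.44 2.123
vertex 4.091 3.938 2.44
vertex 4.539 3.558 2.319
endloop
endfacet
facet normal 0.328 -0.846 -0.421
outer loop
vertex 3.984 3.44 2.123
vertex 4.539 3.558 2.319
vertex 3.783 2.924 3.003
endloop
endfacet
facet normal 0.328 -0.846 -0.422
outer loop
vertex 3.783 2.924 3.003
vertex 4.539 3.558 2.319
vertex 4.337 3.041 3.199
endloop
endfacet
facet normal -0.194 -0.497 0.846
outer loop
vertex 3.783 2.924 3.003
vertex 4.337 3.041 3.199
vertex 3.889 3.422 3.32
endloop
endfacet
facet normal 0.116 0.895 -0.431
outer loop
vertex -0.131 0.818 3.114
vertex -0.935 1.186 3.661
vertex 0.073 1.178 3.916
endloop
endfacet
facet normal 0.663 -0.731 0.159
outer loop
vertex -0.131 0.818 3.114
vertex 0.073 1.178 3.916
vertex -1.065 0.194 4.139
endloop
endfacet
facet normal 0.116 0.894 -0.432
outer loop
vertex 0.073 1.178 3.916
vertex -0.935 1.186 3.661
vertex -0.482 1.545 4.526
endloop
endfacet
facet normal 0.520 -0.435 0.735
outer loop
vertex 0.073 1.178 3.916
vertex -0.482 1.545 4.526
vertex -1.065 0.194 4.139
endloop
endfacet
facet normal 0.117 0.894 -0.432
outer loop
vertex -0.482 1.545 4.526
vertex -0.935 1.186 3.661
vertex -1.379 1.642 4.484
endloop
endfacet
facet normal -0.072 -0.246 0.967
outer loop
vertex -0.482 1.545 4.526
vertex -1.379 1.642 4.484
vertex -1.065 0.194 4.139
endloop
endfacet
facet normal 0.118 0.894 -0.432
outer loop
vertex -1.379 1.642 4.484
vertex -0.935 1.186 3.661
vertex -1.941 1.396 3.822
endloop
endfacet
facet normal -0.666 -0.306 0.680
outer loop
vertex -1.379 1.642 4.484
vertex -1.941 1.396 3.822
vertex -1.065 0.194 4.139
endloop
endfacet
facet normal 0.118 0.895 -0.431
outer loop
vertex -1.941 1.396 3.822
vertex -0.935 1.186 3.661
vertex -1.746 0.993 3.038
endloop
endfacet
facet normal -0.816 -0.571 0.090
outer loop
vertex -1.941 1.396 3.822
vertex -1.746 0.993 3.038
vertex -1.065 0.194 4.139
endloop
endfacet
facet normal 0.118 0.894 -0.431
outer loop
vertex -1.746 0.993 3.038
vertex -0.935 1.186 3.661
vertex -0.94 0.735 2.724
endloop
endfacet
facet normal -0.408 -0.840 -0.357
outer loop
vertex -1.746 0.993 3.038
vertex -0.94 0.735 2.724
vertex -1.065 0.194 4.139
endloop
endfacet
facet normal 0.116 0.895 -0.431
outer loop
vertex -0.94 0.735 2.724
vertex -0.935 1.186 3.661
vertex -0.131 0.818 3.114
endloop
endfacet
facet normal 0.251 -0.911 -0.326
outer loop
vertex -0.94 0.735 2.724
vertex -0.131 0.818 3.114
vertex -1.065 0.194 4.139
endloop
endfacet

endsolid
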